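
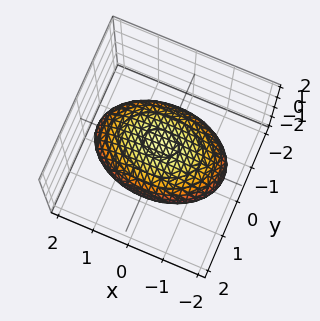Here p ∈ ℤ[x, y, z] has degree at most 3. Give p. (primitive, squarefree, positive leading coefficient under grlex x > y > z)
First, the degree is 2 — a closed, bounded, convex surface; a quadric.
Then, symmetries: the z ↦ −z reflection is a symmetry, so z appears only in even powers; it's symmetric under y → −y, forcing even powers of y; mirror symmetry x ↦ −x ⇒ only even powers of x.
Then, against the integer gridlines: among the integer gridlines, it crosses the z-axis at z ∈ {-1, 1}.
Finally, these observations pin down the coefficients.

x^2 + 2*y^2 + 3*z^2 - 3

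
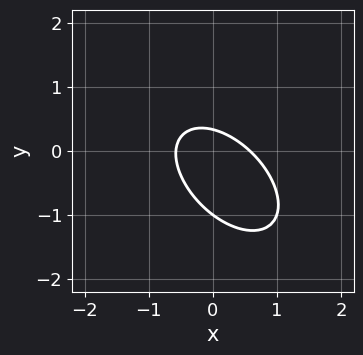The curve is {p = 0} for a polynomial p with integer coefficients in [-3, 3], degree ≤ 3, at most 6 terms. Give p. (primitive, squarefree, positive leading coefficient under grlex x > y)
(a) deg p = 2. A generic line meets the curve in up to 2 points.
(b) Reading off the gridlines: it crosses the y-axis at the gridline y = -1.
(c) Assembling these constraints gives the stated polynomial.

3*x^2 + 3*x*y + 3*y^2 + 2*y - 1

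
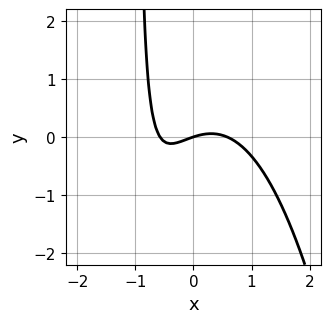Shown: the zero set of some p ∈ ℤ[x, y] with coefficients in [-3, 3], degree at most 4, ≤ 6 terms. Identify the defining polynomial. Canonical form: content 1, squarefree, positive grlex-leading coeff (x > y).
(a) deg p = 3.
(b) From the axis intercepts and sections: it meets the x-axis at x = 0 (among the integer gridlines); one y-axis crossing is at y = 0.
(c) The integer polynomial consistent with all of this is the stated p.

3*x^3 + 3*x*y - x + 3*y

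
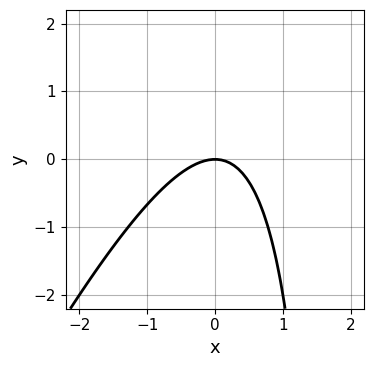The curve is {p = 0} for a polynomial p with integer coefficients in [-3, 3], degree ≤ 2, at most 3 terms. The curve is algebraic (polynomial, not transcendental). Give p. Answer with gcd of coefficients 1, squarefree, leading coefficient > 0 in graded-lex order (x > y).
First, the degree is 2 — no degree-1 curve has this shape.
Next, from the visible intercepts: it meets the y-axis at y = 0 (among the integer gridlines); it crosses the x-axis at the gridline x = 0.
Finally, putting this together gives p.

2*x^2 - x*y + 2*y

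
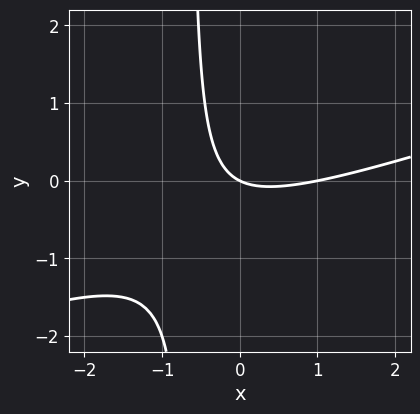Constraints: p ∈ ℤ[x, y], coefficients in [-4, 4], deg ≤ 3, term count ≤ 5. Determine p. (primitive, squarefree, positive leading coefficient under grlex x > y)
First, the degree is 2 — the shape is more complex than any degree-1 curve.
Then, from the axis intercepts and sections: one y-axis crossing is at y = 0; among the integer gridlines, it crosses the x-axis at x ∈ {0, 1}.
Finally, matching integer coefficients to the picture gives p.

x^2 - 3*x*y - x - 2*y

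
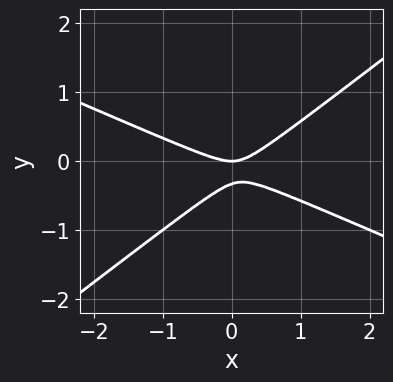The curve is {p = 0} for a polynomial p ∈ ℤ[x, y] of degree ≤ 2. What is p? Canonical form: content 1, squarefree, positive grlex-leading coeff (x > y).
x^2 + x*y - 3*y^2 - y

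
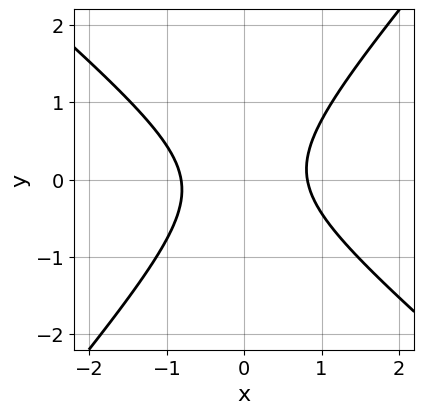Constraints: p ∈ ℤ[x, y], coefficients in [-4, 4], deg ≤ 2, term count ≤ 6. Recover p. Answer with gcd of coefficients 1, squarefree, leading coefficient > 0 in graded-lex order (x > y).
First, degree: no degree-1 curve has this shape, so deg p = 2.
Next, observable constraints: it misses every integer gridline on the y-axis.
Finally, assembling these constraints gives the stated polynomial.

3*x^2 + x*y - 3*y^2 - 2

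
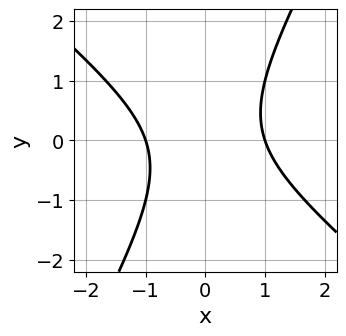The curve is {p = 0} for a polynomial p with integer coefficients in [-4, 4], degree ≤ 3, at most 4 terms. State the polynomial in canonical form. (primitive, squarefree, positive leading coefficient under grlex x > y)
3*x^2 + 2*x*y - 2*y^2 - 3

(a) The degree is 2 — a generic line meets the curve in up to 2 points.
(b) From the axis intercepts and sections: it misses every integer gridline on the y-axis; the x-axis gridline crossings are at x ∈ {-1, 1}.
(c) Matching integer coefficients to the picture gives p.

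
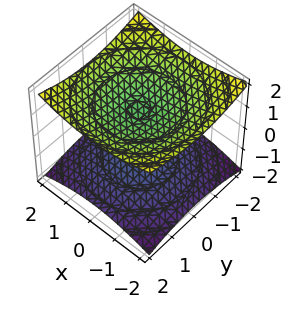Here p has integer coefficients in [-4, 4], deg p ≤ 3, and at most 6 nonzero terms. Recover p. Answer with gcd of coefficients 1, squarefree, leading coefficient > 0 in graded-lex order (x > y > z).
First, I count 2 distinct pieces.
Next, deg p = 2.
Next, symmetries: it's symmetric under z → −z, forcing even powers of z; the z-axis is an axis of rotation, so x and y enter only as x² + y².
Then, checking where it meets the axes: the surface avoids every integer x-axis point in the box; the surface avoids every integer y-axis point in the box; among the integer gridlines, it crosses the z-axis at z ∈ {-1, 1}.
Finally, these observations pin down the coefficients.

x^2 + y^2 - 3*z^2 + 3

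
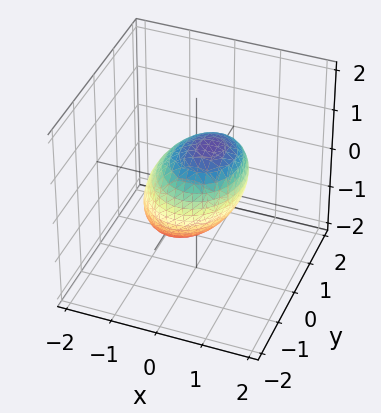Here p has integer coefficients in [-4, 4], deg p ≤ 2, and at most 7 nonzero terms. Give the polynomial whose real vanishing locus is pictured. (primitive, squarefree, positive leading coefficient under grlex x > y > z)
3*x^2 - 2*x*z + 2*y^2 + y*z + 2*z^2 - 3

1. The degree is 2 — the shape is more complex than any degree-1 surface.
2. Observable constraints: the x-axis gridline crossings are at x ∈ {-1, 1}.
3. The integer polynomial consistent with all of this is the stated p.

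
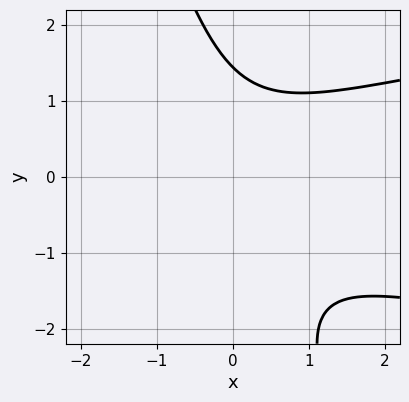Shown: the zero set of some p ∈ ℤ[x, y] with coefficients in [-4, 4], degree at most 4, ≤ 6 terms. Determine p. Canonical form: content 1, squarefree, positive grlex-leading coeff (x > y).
(a) Degree: a generic line meets the curve in up to 3 points, so deg p = 3.
(b) Against the integer gridlines: the curve avoids every integer x-axis point in the box.
(c) Together with the visible shape, these determine p as stated.

3*x*y^2 + y^3 - 2*x^2 - 3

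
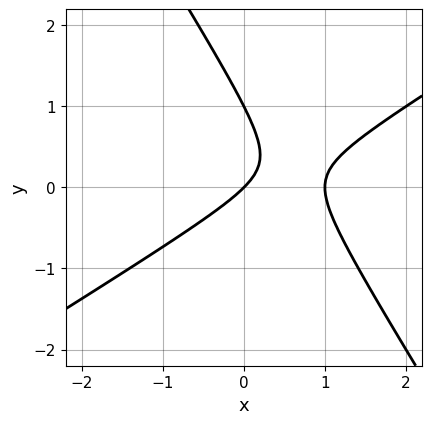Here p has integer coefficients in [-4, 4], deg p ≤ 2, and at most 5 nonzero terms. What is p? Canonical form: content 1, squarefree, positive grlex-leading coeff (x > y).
1. Degree: the shape is more complex than any degree-1 curve, so deg p = 2.
2. Checking where it meets the axes: among the integer gridlines, it crosses the y-axis at y ∈ {0, 1}; among the integer gridlines, it crosses the x-axis at x ∈ {0, 1}.
3. Fitting integer coefficients to these (and the overall shape) gives p.

x^2 - x*y - y^2 - x + y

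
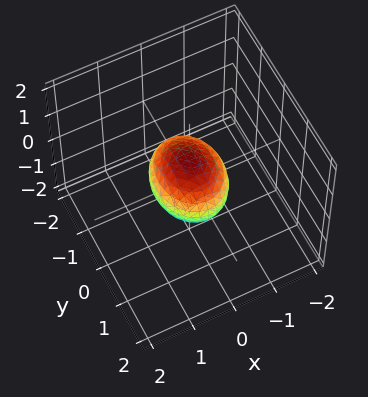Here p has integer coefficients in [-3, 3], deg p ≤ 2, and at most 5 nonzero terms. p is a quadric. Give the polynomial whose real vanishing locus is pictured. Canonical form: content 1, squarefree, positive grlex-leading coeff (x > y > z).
(a) Degree: bounded and convex; a quadric, so deg p = 2.
(b) Symmetries: it's symmetric under z → −z, forcing even powers of z; it's symmetric under x → −x, forcing even powers of x; the y ↦ −y reflection is a symmetry, so y appears only in even powers.
(c) Against the integer gridlines: the y-axis gridline crossings are at y ∈ {-1, 1}.
(d) Solving for integer coefficients yields p as stated.

3*x^2 + 2*y^2 + 3*z^2 - 2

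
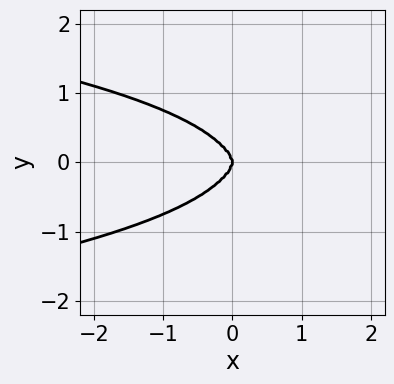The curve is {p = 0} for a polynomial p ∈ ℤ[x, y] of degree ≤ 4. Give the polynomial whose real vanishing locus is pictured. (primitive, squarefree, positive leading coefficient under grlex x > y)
3*x^2*y^2 + y^4 + 2*x^3

First, the degree is 4 — no degree-3 curve has this shape.
Next, symmetries: the y ↦ −y reflection is a symmetry, so y appears only in even powers.
Then, observable constraints: one x-axis crossing is at x = 0; it meets the y-axis at y = 0 (among the integer gridlines).
Finally, fitting integer coefficients to these (and the overall shape) gives p.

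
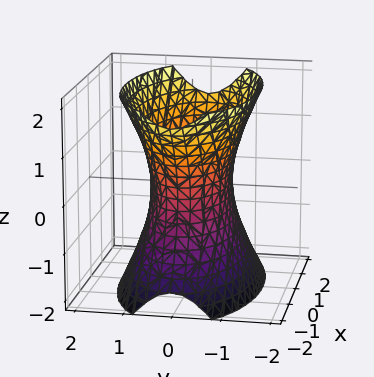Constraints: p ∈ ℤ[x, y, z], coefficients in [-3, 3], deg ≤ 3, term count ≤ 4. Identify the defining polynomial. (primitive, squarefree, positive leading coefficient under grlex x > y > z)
x^2 + 3*y^2 - z^2 - 2

(a) Degree: one connected sheet with a waist; a quadric, so deg p = 2.
(b) Symmetries: the y ↦ −y reflection is a symmetry, so y appears only in even powers; the x ↦ −x reflection is a symmetry, so x appears only in even powers; the z ↦ −z reflection is a symmetry, so z appears only in even powers.
(c) From the visible intercepts: it misses every integer gridline on the z-axis.
(d) Fitting integer coefficients to these (and the overall shape) gives p.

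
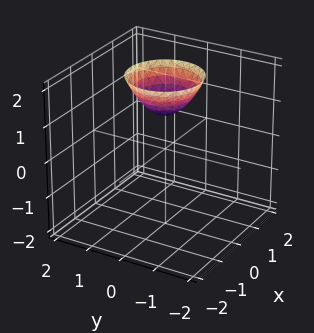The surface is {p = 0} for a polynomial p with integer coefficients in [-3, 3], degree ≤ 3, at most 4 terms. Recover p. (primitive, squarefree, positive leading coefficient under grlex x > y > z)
(a) The degree is 2 — a generic line meets the surface in up to 2 points.
(b) By symmetry, the z-axis is an axis of rotation, so x and y enter only as x² + y².
(c) Against the integer gridlines: it misses every integer gridline on the x-axis; one z-axis crossing is at z = 1; it misses every integer gridline on the y-axis.
(d) Putting this together gives p.

x^2 + y^2 - z + 1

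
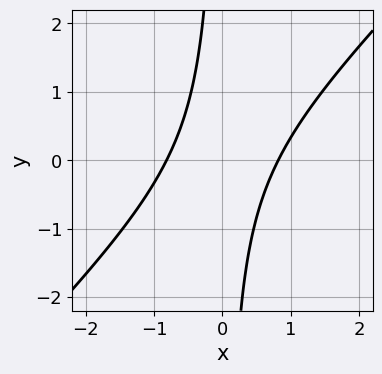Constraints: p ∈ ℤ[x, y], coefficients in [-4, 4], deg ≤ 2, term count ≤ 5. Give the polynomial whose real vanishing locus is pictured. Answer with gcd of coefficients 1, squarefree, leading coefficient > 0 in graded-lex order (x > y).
(a) The degree is 2 — the shape is more complex than any degree-1 curve.
(b) Reading off the gridlines: it misses every integer gridline on the y-axis.
(c) Together with the visible shape, these determine p as stated.

3*x^2 - 3*x*y - 2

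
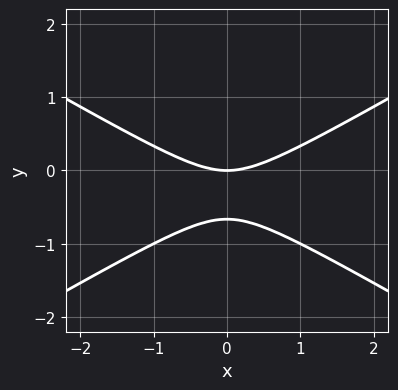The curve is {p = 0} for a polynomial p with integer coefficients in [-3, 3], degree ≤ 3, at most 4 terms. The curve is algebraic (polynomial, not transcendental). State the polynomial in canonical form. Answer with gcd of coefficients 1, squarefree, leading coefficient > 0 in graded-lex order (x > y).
First, deg p = 2. The shape is more complex than any degree-1 curve.
Next, symmetries: mirror symmetry x ↦ −x ⇒ only even powers of x.
Then, observable constraints: one x-axis crossing is at x = 0; it crosses the y-axis at the gridline y = 0.
Finally, together with the visible shape, these determine p as stated.

x^2 - 3*y^2 - 2*y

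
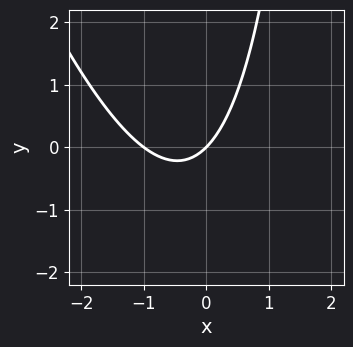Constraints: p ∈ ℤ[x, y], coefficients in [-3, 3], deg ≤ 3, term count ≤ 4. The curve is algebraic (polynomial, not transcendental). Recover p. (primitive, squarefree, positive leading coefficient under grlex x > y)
3*x^2 + x*y + 3*x - 3*y

Degree: no degree-1 curve has this shape, so deg p = 2.
From the visible intercepts: the x-axis gridline crossings are at x ∈ {-1, 0}; one y-axis crossing is at y = 0.
Fitting integer coefficients to these (and the overall shape) gives p.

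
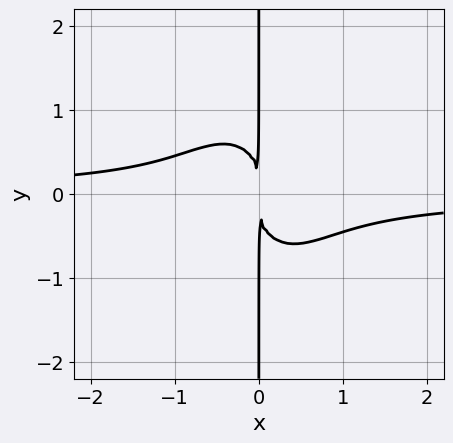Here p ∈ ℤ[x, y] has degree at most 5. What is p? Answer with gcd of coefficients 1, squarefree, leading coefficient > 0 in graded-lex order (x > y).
2*x^3*y + x*y^3 + x^2

Degree: no degree-3 curve has this shape, so deg p = 4.
From the axis intercepts and sections: every point of the y-axis in the box is on the curve.
Solving for integer coefficients yields p as stated.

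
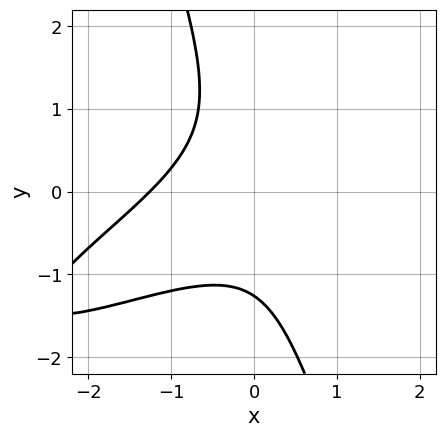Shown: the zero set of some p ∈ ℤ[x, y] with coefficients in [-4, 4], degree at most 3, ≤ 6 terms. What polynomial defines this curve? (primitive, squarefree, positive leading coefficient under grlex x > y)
x^3 - 3*x^2*y + 2*x*y^2 + y^3 + 2

1. Degree: no degree-2 curve has this shape, so deg p = 3.
2. Putting this together gives p.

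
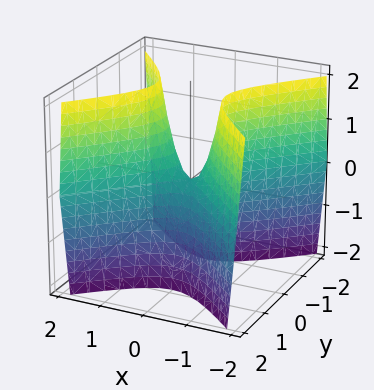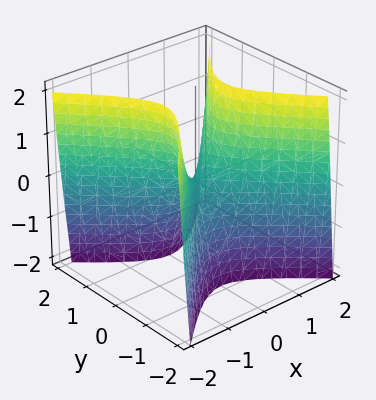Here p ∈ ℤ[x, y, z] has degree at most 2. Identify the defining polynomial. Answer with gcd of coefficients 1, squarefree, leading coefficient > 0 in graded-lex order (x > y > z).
Degree: a hyperbolic paraboloid; a quadric, so deg p = 2.
Symmetries: mirror symmetry x ↦ −x ⇒ only even powers of x; it's symmetric under y → −y, forcing even powers of y.
From the visible intercepts: it crosses the z-axis at the gridline z = 0; it crosses the y-axis at the gridline y = 0; it crosses the x-axis at the gridline x = 0.
Assembling these constraints gives the stated polynomial.

3*x^2 - 3*y^2 - z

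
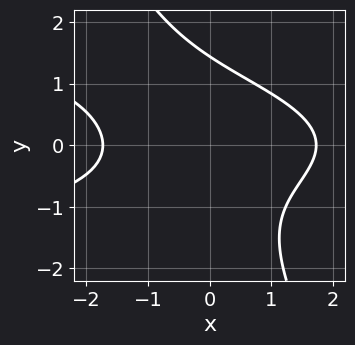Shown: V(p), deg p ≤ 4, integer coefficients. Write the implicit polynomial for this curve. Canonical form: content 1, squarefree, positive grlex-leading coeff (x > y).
First, the degree is 3 — the shape is more complex than any degree-2 curve.
Finally, matching integer coefficients to the picture gives p.

2*x*y^2 + y^3 + x^2 - 3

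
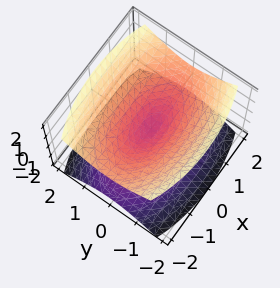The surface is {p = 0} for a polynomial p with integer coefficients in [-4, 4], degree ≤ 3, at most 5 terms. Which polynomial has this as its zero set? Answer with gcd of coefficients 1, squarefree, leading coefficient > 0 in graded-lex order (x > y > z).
x^2 + 3*y^2 - 3*z^2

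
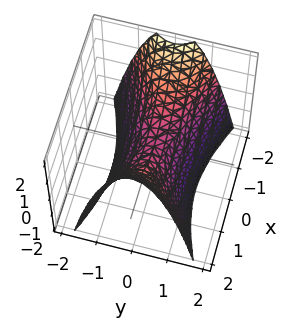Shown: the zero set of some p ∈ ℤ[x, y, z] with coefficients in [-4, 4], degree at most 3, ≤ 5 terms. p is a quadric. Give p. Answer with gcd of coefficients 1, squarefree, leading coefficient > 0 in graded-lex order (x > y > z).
x^2 - 3*y^2 - 2*z

1. deg p = 2. A saddle surface; a quadric.
2. Symmetries: it's symmetric under x → −x, forcing even powers of x; the y ↦ −y reflection is a symmetry, so y appears only in even powers.
3. Checking where it meets the axes: one x-axis crossing is at x = 0; it meets the z-axis at z = 0 (among the integer gridlines).
4. The integer polynomial consistent with all of this is the stated p.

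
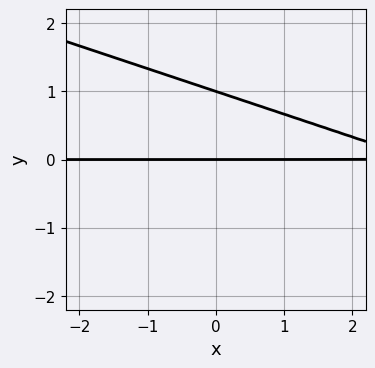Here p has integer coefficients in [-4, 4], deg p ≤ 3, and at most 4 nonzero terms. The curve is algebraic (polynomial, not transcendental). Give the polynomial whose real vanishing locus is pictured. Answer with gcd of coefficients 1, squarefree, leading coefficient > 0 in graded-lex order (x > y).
x*y + 3*y^2 - 3*y

(a) deg p = 2.
(b) Reading off the gridlines: the y-axis gridline crossings are at y ∈ {0, 1}; every point of the x-axis in the box is on the curve.
(c) The integer polynomial consistent with all of this is the stated p.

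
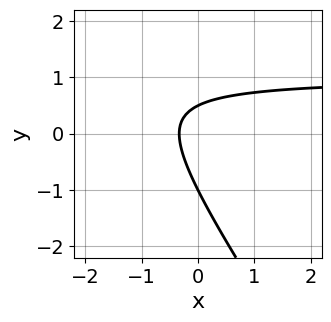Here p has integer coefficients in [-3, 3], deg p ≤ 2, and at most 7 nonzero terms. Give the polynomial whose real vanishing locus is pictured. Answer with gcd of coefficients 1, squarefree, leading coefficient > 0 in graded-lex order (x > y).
First, the degree is 2 — no degree-1 curve has this shape.
Then, reading off the gridlines: one y-axis crossing is at y = -1.
Finally, these observations pin down the coefficients.

3*x*y + 2*y^2 - 3*x + y - 1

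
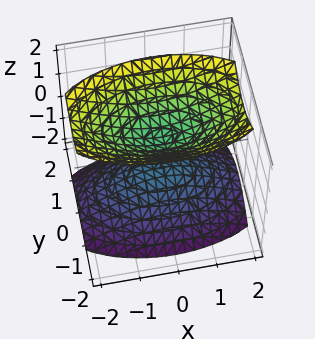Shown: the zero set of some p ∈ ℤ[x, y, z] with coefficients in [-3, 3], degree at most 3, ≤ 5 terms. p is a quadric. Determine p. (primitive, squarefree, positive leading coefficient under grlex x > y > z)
1. I count 2 distinct pieces. Treating them together as one polynomial.
2. Degree: two separate bowl-shaped sheets opening away from each other; a quadric, so deg p = 2.
3. Symmetries: it's symmetric under z → −z, forcing even powers of z; it's symmetric under x → −x, forcing even powers of x; it's symmetric under y → −y, forcing even powers of y.
4. From the axis intercepts and sections: it misses every integer gridline on the x-axis; no y-intercept at any integer in the box.
5. Assembling these constraints gives the stated polynomial.

x^2 + 3*y^2 - 2*z^2 + 1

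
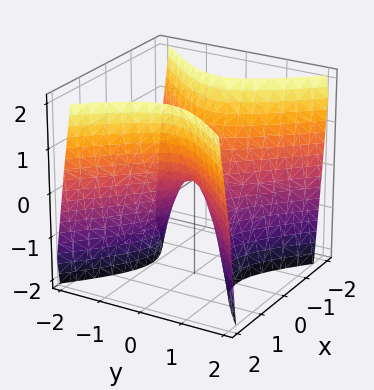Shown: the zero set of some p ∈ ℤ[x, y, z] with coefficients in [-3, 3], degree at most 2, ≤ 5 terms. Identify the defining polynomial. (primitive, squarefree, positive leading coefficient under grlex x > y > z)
1. The degree is 2 — a hyperbolic paraboloid; a quadric.
2. Symmetries: mirror symmetry y ↦ −y ⇒ only even powers of y; the x ↦ −x reflection is a symmetry, so x appears only in even powers.
3. Reading off the gridlines: it meets the y-axis at y = 0 (among the integer gridlines); it crosses the x-axis at the gridline x = 0; it crosses the z-axis at the gridline z = 0.
4. Assembling these constraints gives the stated polynomial.

2*x^2 - 2*y^2 - z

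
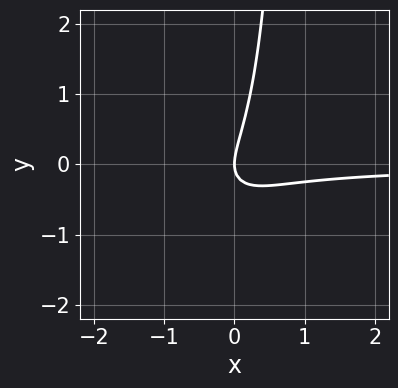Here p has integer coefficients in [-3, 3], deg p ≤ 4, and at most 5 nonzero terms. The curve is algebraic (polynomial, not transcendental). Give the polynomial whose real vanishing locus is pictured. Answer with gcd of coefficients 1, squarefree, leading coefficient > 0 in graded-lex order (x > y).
2*x^2*y + x*y^2 + 2*x*y - y^2 + x

Degree: a generic line meets the curve in up to 3 points, so deg p = 3.
From the axis intercepts and sections: one x-axis crossing is at x = 0; one y-axis crossing is at y = 0.
Assembling these constraints gives the stated polynomial.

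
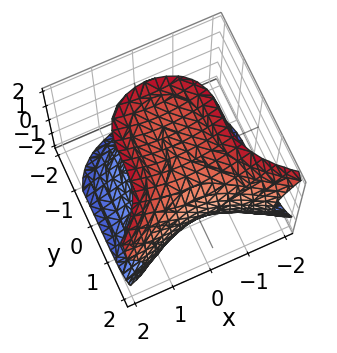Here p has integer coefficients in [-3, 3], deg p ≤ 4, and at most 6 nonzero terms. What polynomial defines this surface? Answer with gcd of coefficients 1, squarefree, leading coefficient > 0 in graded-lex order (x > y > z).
y^3 - 2*x^2 + 2*z^2 - z - 3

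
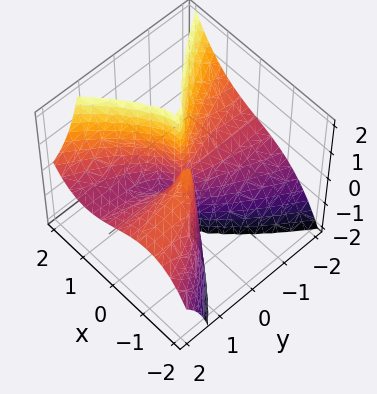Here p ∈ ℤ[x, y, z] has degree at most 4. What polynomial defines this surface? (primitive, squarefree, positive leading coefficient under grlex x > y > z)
2*x^3 - 3*y^2*z - 3*x*y

The degree is 3 — no degree-2 surface has this shape.
Against the integer gridlines: it crosses the x-axis at the gridline x = 0; every point of the y-axis in the box is on the surface; every point of the z-axis in the box is on the surface.
Assembling these constraints gives the stated polynomial.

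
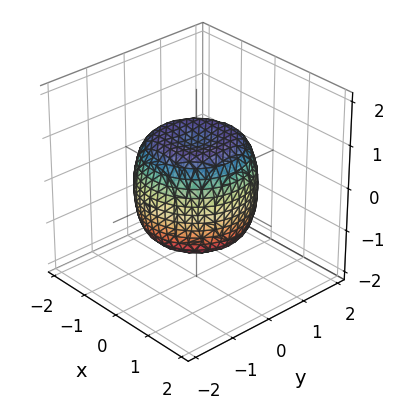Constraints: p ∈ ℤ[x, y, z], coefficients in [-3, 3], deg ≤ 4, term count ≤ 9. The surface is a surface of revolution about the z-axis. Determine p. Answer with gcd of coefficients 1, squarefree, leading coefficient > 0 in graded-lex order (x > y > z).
x^4 + 2*x^2*y^2 + y^4 - x^2 - y^2 + z^2 - 1

First, the degree is 4 — the shape is more complex than any degree-3 surface.
Then, symmetries: rotational symmetry about the z-axis ⇒ p depends on x, y only through x² + y².
Then, from the visible intercepts: a circular section at z = 0 has radius between 1 and 2; the z-axis gridline crossings are at z ∈ {-1, 1}.
Finally, solving for integer coefficients yields p as stated.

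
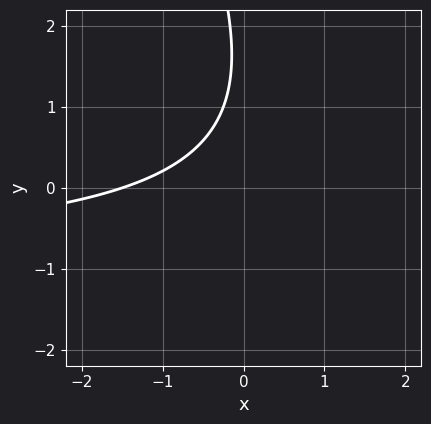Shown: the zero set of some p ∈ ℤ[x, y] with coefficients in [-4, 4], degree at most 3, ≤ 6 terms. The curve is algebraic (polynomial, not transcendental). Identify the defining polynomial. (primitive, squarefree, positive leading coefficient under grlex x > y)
(a) Degree: no degree-1 curve has this shape, so deg p = 2.
(b) Checking where it meets the axes: no y-intercept at any integer in the box.
(c) Fitting integer coefficients to these (and the overall shape) gives p.

2*x*y + y^2 + 2*x - 3*y + 3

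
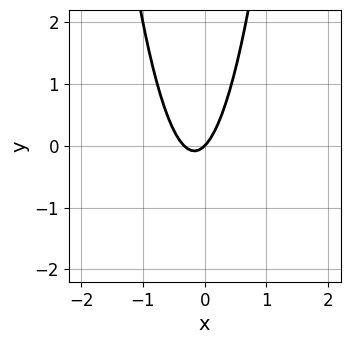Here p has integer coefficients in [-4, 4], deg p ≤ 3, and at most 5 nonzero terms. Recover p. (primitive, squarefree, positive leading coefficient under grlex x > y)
3*x^2 + x - y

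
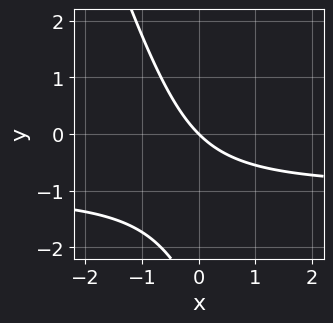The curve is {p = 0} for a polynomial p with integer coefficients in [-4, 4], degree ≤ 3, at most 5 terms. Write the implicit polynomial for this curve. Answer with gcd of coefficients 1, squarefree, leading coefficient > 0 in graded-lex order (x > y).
3*x*y + y^2 + 3*x + 3*y

deg p = 2. No degree-1 curve has this shape.
Reading off the gridlines: it meets the x-axis at x = 0 (among the integer gridlines); it crosses the y-axis at the gridline y = 0.
Matching integer coefficients to the picture gives p.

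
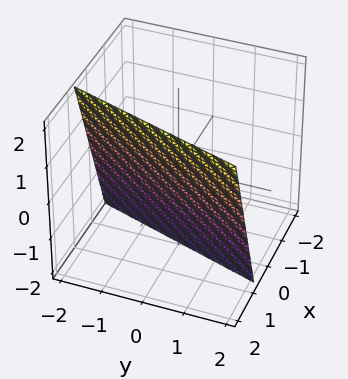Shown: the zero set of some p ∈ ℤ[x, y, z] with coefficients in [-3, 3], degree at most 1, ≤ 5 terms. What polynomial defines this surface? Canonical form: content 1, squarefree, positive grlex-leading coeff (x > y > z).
3*x - y - z - 2

First, deg p = 1. Every cross-section is a straight line — this is a plane.
Next, against the integer gridlines: it crosses the y-axis at the gridline y = -2; it meets the z-axis at z = -2 (among the integer gridlines).
Finally, the integer polynomial consistent with all of this is the stated p.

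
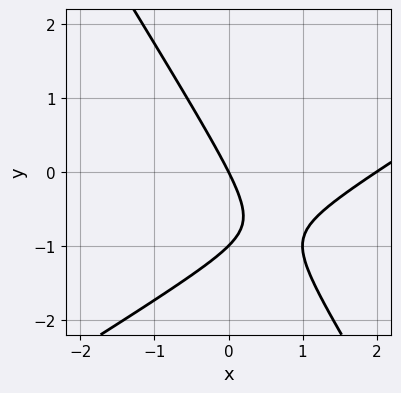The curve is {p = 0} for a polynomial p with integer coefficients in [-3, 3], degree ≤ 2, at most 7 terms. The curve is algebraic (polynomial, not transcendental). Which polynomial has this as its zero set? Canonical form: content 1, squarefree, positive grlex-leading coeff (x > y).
x^2 - x*y - y^2 - 2*x - y

First, the degree is 2 — a generic line meets the curve in up to 2 points.
Then, observable constraints: among the integer gridlines, it crosses the y-axis at y ∈ {-1, 0}; among the integer gridlines, it crosses the x-axis at x ∈ {0, 2}.
Finally, fitting integer coefficients to these (and the overall shape) gives p.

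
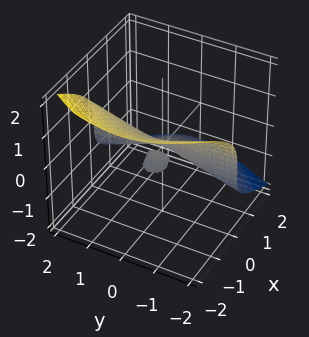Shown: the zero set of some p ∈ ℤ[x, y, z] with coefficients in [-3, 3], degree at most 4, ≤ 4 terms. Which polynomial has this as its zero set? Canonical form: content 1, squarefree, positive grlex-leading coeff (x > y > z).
x^3 + 2*x*y^2 + 3*z^3 + 2*x*z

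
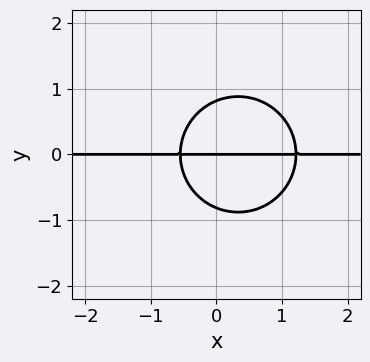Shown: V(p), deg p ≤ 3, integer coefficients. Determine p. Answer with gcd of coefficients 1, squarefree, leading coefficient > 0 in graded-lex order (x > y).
3*x^2*y + 3*y^3 - 2*x*y - 2*y

First, deg p = 3. The shape is more complex than any degree-2 curve.
Next, against the integer gridlines: the visible x-axis segment lies entirely on the curve; one y-axis crossing is at y = 0.
Finally, matching integer coefficients to the picture gives p.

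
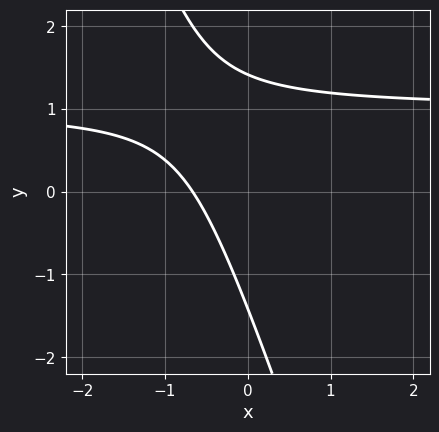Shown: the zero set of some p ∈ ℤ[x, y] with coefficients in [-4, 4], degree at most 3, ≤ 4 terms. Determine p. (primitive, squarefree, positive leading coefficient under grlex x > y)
(a) Degree: no degree-1 curve has this shape, so deg p = 2.
(b) Putting this together gives p.

3*x*y + y^2 - 3*x - 2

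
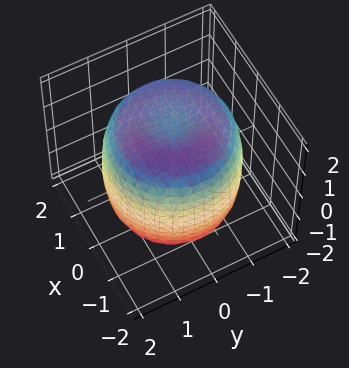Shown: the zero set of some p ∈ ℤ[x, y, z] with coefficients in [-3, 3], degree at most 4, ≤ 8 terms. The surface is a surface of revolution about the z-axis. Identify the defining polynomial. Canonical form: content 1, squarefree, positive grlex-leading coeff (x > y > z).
x^4 + 2*x^2*y^2 + y^4 - 2*x^2 - 2*y^2 + z^2 - 2

First, the degree is 4 — no degree-3 surface has this shape.
Next, symmetries: rotational symmetry about the z-axis ⇒ p depends on x, y only through x² + y².
Next, from the visible intercepts: a circular section at z = 0 has radius between 1 and 2.
Finally, matching integer coefficients to the picture gives p.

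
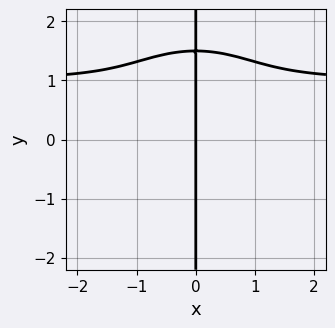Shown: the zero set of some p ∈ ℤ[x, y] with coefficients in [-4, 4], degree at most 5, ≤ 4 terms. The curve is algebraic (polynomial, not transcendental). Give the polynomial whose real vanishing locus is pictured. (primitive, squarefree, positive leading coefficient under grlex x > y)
2*x^3*y + 2*x*y^3 - 2*x^3 - 3*x*y^2

1. deg p = 4. The shape is more complex than any degree-3 curve.
2. Reading off the gridlines: every point of the y-axis in the box is on the curve; it meets the x-axis at x = 0 (among the integer gridlines).
3. Matching integer coefficients to the picture gives p.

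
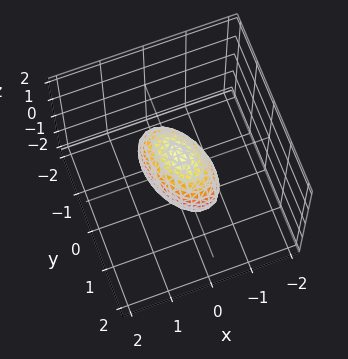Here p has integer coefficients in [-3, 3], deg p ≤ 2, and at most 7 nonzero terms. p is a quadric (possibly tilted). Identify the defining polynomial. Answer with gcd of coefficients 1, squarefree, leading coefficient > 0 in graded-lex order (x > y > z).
2*x^2 + x*y + y^2 + z^2 - 1

1. The degree is 2 — a generic line meets the surface in up to 2 points.
2. Against the integer gridlines: among the integer gridlines, it crosses the y-axis at y ∈ {-1, 1}; among the integer gridlines, it crosses the z-axis at z ∈ {-1, 1}.
3. Putting this together gives p.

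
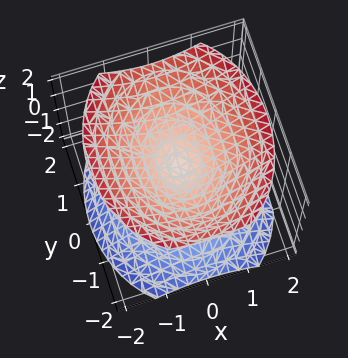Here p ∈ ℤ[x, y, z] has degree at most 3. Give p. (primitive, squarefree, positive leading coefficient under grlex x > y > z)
There are 2 components. They look like related sheets of one shape, so recover p as a whole.
deg p = 2. Two nappes meeting at a single point; a quadric.
Symmetries: mirror symmetry x ↦ −x ⇒ only even powers of x; mirror symmetry y ↦ −y ⇒ only even powers of y; it's symmetric under z → −z, forcing even powers of z.
From the visible intercepts: one x-axis crossing is at x = 0; one y-axis crossing is at y = 0.
Putting this together gives p.

3*x^2 + 2*y^2 - 3*z^2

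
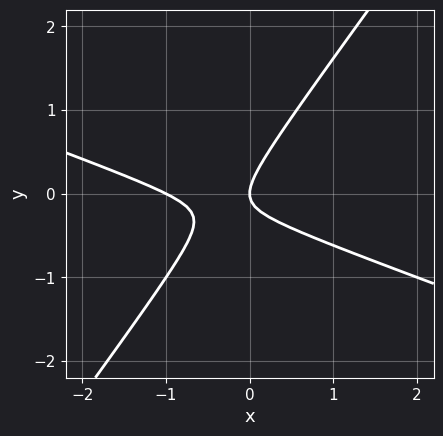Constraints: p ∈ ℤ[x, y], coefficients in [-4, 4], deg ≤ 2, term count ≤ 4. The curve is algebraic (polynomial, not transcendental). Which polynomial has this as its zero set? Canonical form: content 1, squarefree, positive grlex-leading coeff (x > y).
Degree: a generic line meets the curve in up to 2 points, so deg p = 2.
Against the integer gridlines: it crosses the y-axis at the gridline y = 0; among the integer gridlines, it crosses the x-axis at x ∈ {-1, 0}.
Matching integer coefficients to the picture gives p.

x^2 + 2*x*y - 2*y^2 + x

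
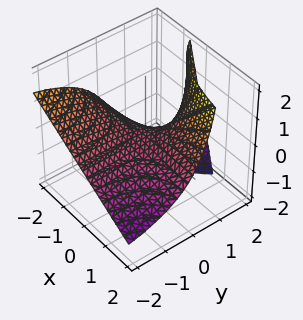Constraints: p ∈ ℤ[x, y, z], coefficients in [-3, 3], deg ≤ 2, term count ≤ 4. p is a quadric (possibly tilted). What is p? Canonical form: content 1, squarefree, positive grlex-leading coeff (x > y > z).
The degree is 2 — the shape is more complex than any degree-1 surface.
From the visible intercepts: the visible y-axis segment lies entirely on the surface; it crosses the z-axis at the gridline z = 0; every point of the x-axis in the box is on the surface.
Putting this together gives p.

2*x*y + 2*y*z - 3*z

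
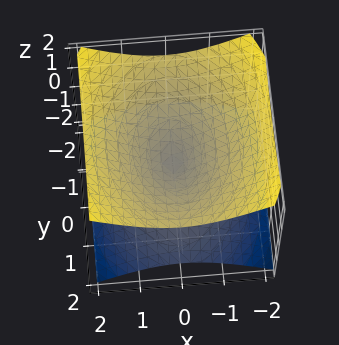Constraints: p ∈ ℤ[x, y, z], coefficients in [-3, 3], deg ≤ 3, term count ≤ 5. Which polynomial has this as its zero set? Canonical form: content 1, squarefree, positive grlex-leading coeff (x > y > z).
2*x^2 + y^2 - 3*z^2

The degree is 2 — two nappes meeting at a single point; a quadric.
Symmetries: mirror symmetry y ↦ −y ⇒ only even powers of y; mirror symmetry z ↦ −z ⇒ only even powers of z; the x ↦ −x reflection is a symmetry, so x appears only in even powers.
Reading off the gridlines: it crosses the x-axis at the gridline x = 0; it crosses the y-axis at the gridline y = 0; one z-axis crossing is at z = 0.
These observations pin down the coefficients.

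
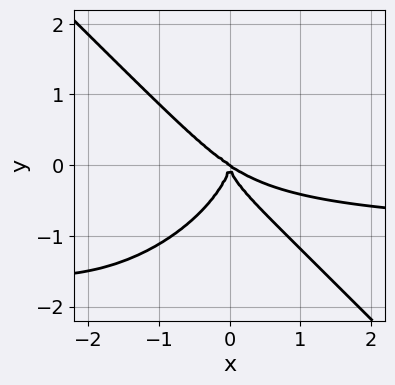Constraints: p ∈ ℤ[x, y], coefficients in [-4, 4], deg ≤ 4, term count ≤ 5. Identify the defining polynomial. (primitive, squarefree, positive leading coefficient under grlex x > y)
deg p = 4.
From the visible intercepts: one y-axis crossing is at y = 0; it crosses the x-axis at the gridline x = 0.
Solving for integer coefficients yields p as stated.

2*x^3*y + 2*y^4 + 2*x^3 + 3*x^2*y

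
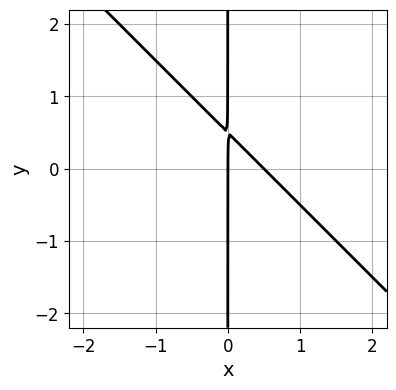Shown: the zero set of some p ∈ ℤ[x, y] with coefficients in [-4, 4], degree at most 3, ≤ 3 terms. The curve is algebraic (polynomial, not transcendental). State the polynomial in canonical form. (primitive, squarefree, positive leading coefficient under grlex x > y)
First, deg p = 2.
Then, against the integer gridlines: one x-axis crossing is at x = 0; the visible y-axis segment lies entirely on the curve.
Finally, fitting integer coefficients to these (and the overall shape) gives p.

2*x^2 + 2*x*y - x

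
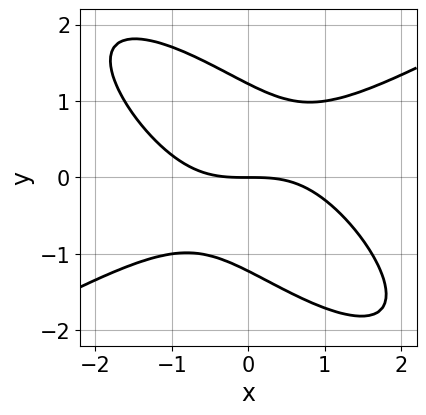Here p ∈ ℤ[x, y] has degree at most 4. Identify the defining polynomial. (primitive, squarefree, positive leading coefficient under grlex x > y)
(a) deg p = 3. The shape is more complex than any degree-2 curve.
(b) From the axis intercepts and sections: it crosses the y-axis at the gridline y = 0; one x-axis crossing is at x = 0.
(c) Assembling these constraints gives the stated polynomial.

x^3 - 2*x*y^2 - 2*y^3 + 3*y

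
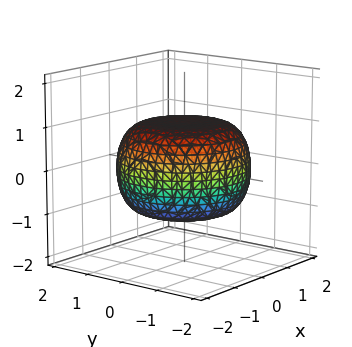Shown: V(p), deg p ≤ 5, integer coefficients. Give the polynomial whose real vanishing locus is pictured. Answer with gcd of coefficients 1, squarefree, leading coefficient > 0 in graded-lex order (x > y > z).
The degree is 4 — no degree-3 surface has this shape.
Symmetries: rotational symmetry about the z-axis ⇒ p depends on x, y only through x² + y².
Reading off the gridlines: among the integer gridlines, it crosses the z-axis at z ∈ {-1, 1}; a circular section at z = 0 has radius between 1 and 2.
Together with the visible shape, these determine p as stated.

x^4 + 2*x^2*y^2 + y^4 - x^2 - y^2 + 3*z^2 - 3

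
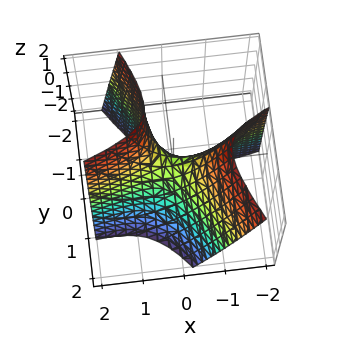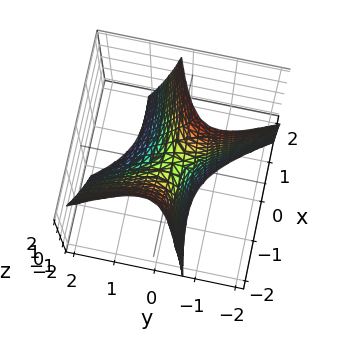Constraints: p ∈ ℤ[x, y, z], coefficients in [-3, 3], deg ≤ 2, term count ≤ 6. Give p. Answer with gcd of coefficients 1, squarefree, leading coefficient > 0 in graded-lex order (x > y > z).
1. Degree: no degree-1 surface has this shape, so deg p = 2.
2. From the axis intercepts and sections: one x-axis crossing is at x = 0; it crosses the y-axis at the gridline y = 0.
3. Putting this together gives p.

x^2 - 3*x*y - 2*y^2 - y*z - z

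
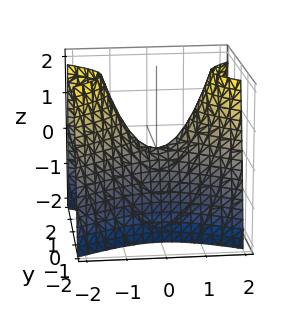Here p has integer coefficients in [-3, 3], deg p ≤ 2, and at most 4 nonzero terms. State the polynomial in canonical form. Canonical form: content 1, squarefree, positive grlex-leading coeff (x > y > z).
x^2 - 2*y^2 - z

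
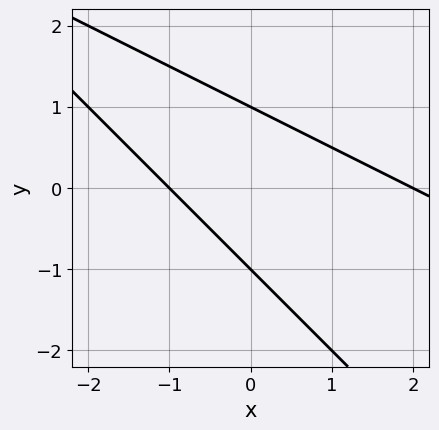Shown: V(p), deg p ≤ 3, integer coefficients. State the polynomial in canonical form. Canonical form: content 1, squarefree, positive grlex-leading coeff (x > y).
1. deg p = 2.
2. Checking where it meets the axes: among the integer gridlines, it crosses the x-axis at x ∈ {-1, 2}; among the integer gridlines, it crosses the y-axis at y ∈ {-1, 1}.
3. These observations pin down the coefficients.

x^2 + 3*x*y + 2*y^2 - x - 2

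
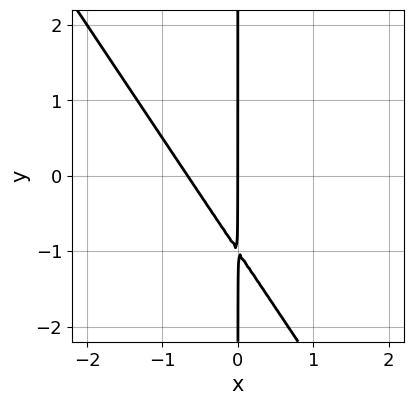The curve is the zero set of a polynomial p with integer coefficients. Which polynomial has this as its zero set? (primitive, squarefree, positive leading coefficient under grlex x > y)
Degree: a generic line meets the curve in up to 2 points, so deg p = 2.
From the axis intercepts and sections: it crosses the x-axis at the gridline x = 0; the visible y-axis segment lies entirely on the curve.
Fitting integer coefficients to these (and the overall shape) gives p.

3*x^2 + 2*x*y + 2*x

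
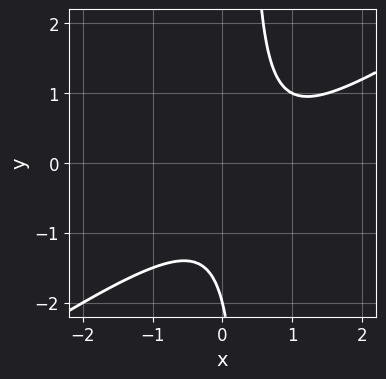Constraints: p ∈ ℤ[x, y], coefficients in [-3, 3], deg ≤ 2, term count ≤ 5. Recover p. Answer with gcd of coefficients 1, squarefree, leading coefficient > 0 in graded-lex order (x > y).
2*x^2 - 3*x*y - 2*x + y + 2

1. The degree is 2 — a generic line meets the curve in up to 2 points.
2. From the visible intercepts: it crosses the y-axis at the gridline y = -2; the curve avoids every integer x-axis point in the box.
3. Assembling these constraints gives the stated polynomial.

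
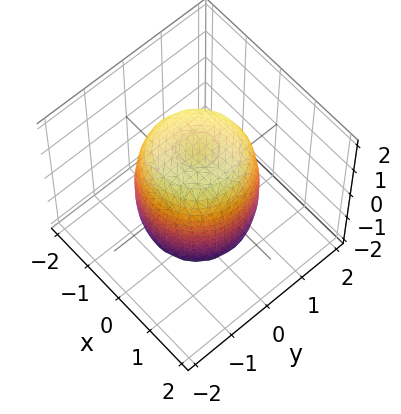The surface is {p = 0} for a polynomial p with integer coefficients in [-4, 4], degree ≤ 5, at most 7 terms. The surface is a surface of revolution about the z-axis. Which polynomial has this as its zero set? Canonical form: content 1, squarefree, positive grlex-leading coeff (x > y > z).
First, deg p = 4. No degree-3 surface has this shape.
Then, by symmetry, every cross-section ⟂ z is a circle, so x, y appear only via x² + y².
Next, checking where it meets the axes: a circular section at z = -1 has radius between 1 and 2.
Finally, assembling these constraints gives the stated polynomial.

2*x^4 + 4*x^2*y^2 + 2*y^4 - 2*x^2 - 2*y^2 + z^2 - 2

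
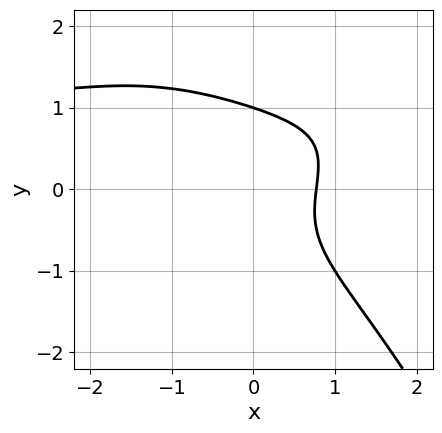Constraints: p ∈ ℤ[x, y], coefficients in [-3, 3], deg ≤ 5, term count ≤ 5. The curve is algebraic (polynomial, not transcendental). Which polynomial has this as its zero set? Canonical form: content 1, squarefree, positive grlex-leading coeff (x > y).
First, deg p = 4. A generic line meets the curve in up to 4 points.
Then, reading off the gridlines: it meets the y-axis at y = 1 (among the integer gridlines).
Finally, putting this together gives p.

x^3*y - x^3 - 2*y^3 - 2*x + 2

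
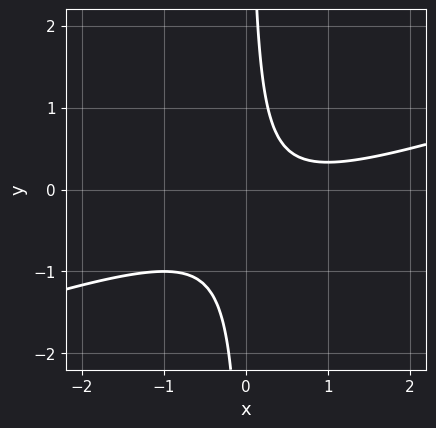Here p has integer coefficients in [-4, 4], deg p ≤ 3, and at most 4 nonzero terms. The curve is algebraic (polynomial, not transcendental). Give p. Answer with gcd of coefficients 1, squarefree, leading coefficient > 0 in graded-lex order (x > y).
deg p = 2.
From the visible intercepts: it misses every integer gridline on the y-axis; it misses every integer gridline on the x-axis.
Solving for integer coefficients yields p as stated.

x^2 - 3*x*y - x + 1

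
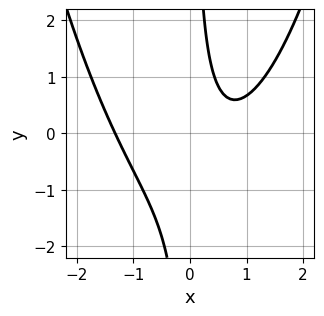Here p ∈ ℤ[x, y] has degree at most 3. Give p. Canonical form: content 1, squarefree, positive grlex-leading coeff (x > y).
2*x^3 - 3*x*y - 2*x + 2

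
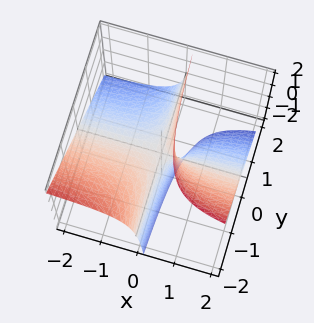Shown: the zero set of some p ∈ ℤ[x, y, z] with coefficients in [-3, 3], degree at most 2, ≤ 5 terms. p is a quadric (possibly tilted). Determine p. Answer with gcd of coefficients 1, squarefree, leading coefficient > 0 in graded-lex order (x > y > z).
3*x*y + 3*x*z - z

(a) Degree: the shape is more complex than any degree-1 surface, so deg p = 2.
(b) Observable constraints: it crosses the z-axis at the gridline z = 0; the visible x-axis segment lies entirely on the surface.
(c) These observations pin down the coefficients. Check: (0, -1, 0) on the y-axis lies on the surface, and p(0, -1, 0) = 0. ✓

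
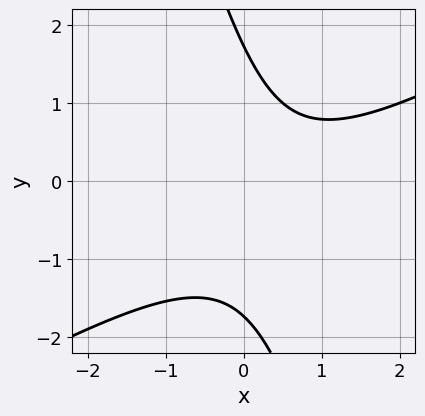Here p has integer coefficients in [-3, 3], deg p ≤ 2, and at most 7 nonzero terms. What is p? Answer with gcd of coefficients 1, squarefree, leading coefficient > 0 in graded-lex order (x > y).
2*x^2 - 3*x*y - y^2 - 2*x + 3

(a) Degree: the shape is more complex than any degree-1 curve, so deg p = 2.
(b) From the visible intercepts: it misses every integer gridline on the x-axis.
(c) Together with the visible shape, these determine p as stated.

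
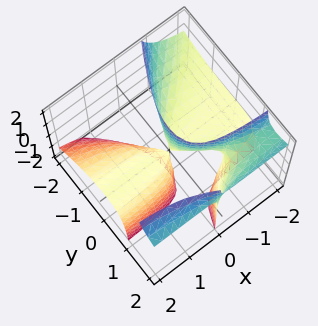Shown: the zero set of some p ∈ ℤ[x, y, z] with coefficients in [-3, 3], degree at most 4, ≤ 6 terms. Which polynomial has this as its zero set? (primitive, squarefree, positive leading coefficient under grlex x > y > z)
I count 2 distinct pieces. Treating them together as one polynomial.
The degree is 3 — a generic line meets the surface in up to 3 points.
Against the integer gridlines: one y-axis crossing is at y = 2; the visible z-axis segment lies entirely on the surface; the visible x-axis segment lies entirely on the surface.
Fitting integer coefficients to these (and the overall shape) gives p.

x*y^2 - 3*x*y*z - y^3 + 3*x*z + 2*y^2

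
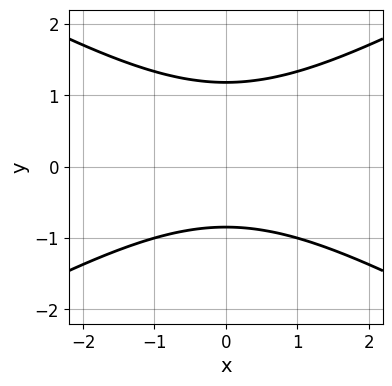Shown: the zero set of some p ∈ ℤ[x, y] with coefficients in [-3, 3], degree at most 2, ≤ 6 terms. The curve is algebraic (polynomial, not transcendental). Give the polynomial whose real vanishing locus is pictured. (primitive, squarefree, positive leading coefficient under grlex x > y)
First, the degree is 2 — no degree-1 curve has this shape.
Then, symmetries: it's symmetric under x → −x, forcing even powers of x.
Then, against the integer gridlines: no x-intercept at any integer in the box.
Finally, matching integer coefficients to the picture gives p.

x^2 - 3*y^2 + y + 3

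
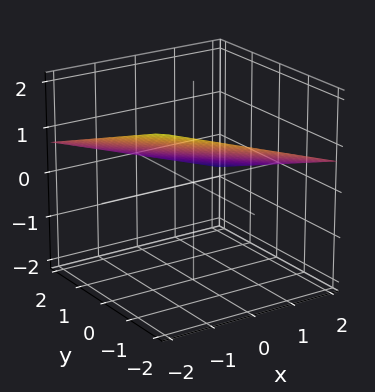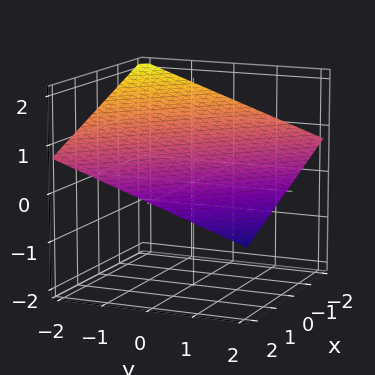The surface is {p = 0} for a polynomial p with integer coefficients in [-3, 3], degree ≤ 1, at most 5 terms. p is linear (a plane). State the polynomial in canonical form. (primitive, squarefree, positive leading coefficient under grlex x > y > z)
1. Degree: every cross-section is a straight line — this is a plane, so deg p = 1.
2. From the visible intercepts: one x-axis crossing is at x = 2; one y-axis crossing is at y = 2.
3. Solving for integer coefficients yields p as stated.

x + y + 3*z - 2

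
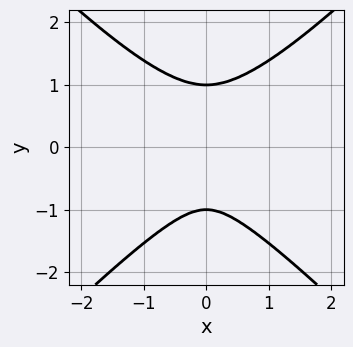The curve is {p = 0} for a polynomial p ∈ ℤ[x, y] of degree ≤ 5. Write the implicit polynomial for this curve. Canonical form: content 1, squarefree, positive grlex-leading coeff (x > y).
First, degree: no degree-3 curve has this shape, so deg p = 4.
Then, symmetries: the x ↦ −x reflection is a symmetry, so x appears only in even powers.
Then, reading off the gridlines: among the integer gridlines, it crosses the y-axis at y ∈ {-1, 1}.
Finally, matching integer coefficients to the picture gives p.

3*x^2*y^2 - 3*y^4 - x^2*y + x^2 + 3*y^2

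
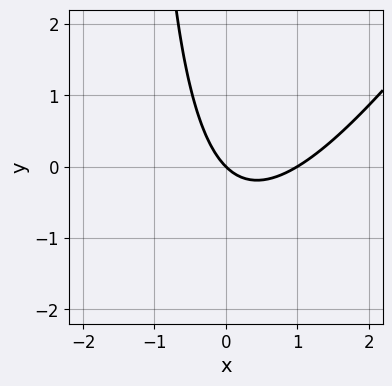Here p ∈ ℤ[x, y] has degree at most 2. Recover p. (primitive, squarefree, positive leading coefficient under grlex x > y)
1. The degree is 2 — a generic line meets the curve in up to 2 points.
2. From the axis intercepts and sections: one y-axis crossing is at y = 0; the x-axis gridline crossings are at x ∈ {0, 1}.
3. Solving for integer coefficients yields p as stated.

3*x^2 - 2*x*y - 3*x - 3*y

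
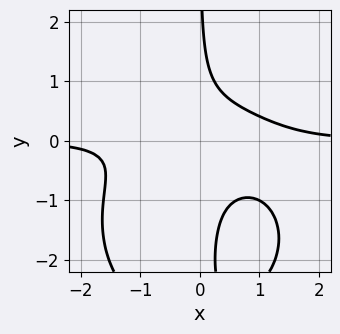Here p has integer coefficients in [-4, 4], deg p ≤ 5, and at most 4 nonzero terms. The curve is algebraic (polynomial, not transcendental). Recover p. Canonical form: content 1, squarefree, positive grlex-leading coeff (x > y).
x^3*y + x*y^3 + 3*x*y^2 - 1

The degree is 4 — a generic line meets the curve in up to 4 points.
From the axis intercepts and sections: the curve avoids every integer y-axis point in the box; the curve avoids every integer x-axis point in the box.
Matching integer coefficients to the picture gives p.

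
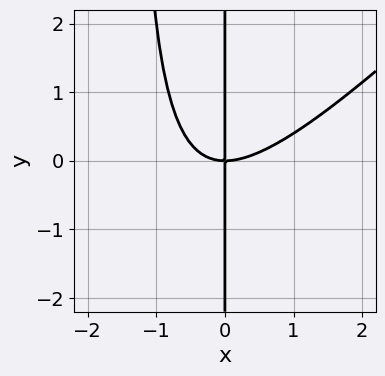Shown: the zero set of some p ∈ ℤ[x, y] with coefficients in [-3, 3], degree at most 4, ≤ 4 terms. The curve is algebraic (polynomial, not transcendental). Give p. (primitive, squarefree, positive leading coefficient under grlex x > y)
2*x^3 - 2*x^2*y - 3*x*y

First, deg p = 3.
Next, against the integer gridlines: it meets the x-axis at x = 0 (among the integer gridlines); every point of the y-axis in the box is on the curve.
Finally, fitting integer coefficients to these (and the overall shape) gives p.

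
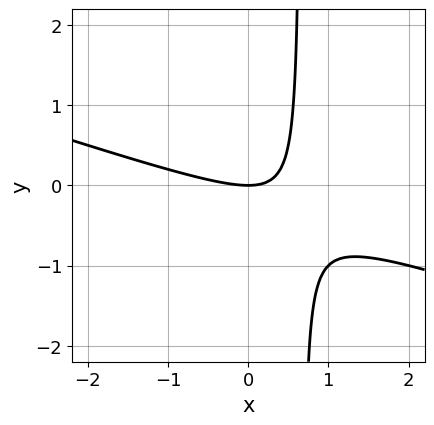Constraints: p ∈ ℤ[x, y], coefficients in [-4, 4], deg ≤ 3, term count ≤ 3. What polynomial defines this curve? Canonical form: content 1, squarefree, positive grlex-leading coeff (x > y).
x^2 + 3*x*y - 2*y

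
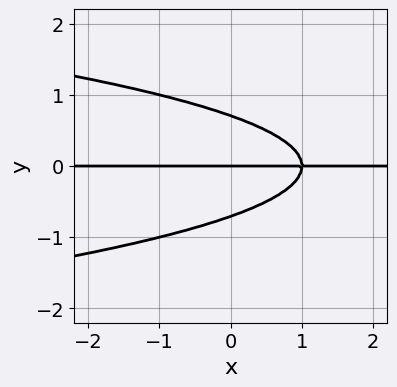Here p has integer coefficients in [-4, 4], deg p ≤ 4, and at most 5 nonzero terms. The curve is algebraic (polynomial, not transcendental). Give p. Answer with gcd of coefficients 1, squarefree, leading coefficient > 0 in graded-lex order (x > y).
2*y^3 + x*y - y

deg p = 3.
From the axis intercepts and sections: the visible x-axis segment lies entirely on the curve; it crosses the y-axis at the gridline y = 0.
Assembling these constraints gives the stated polynomial.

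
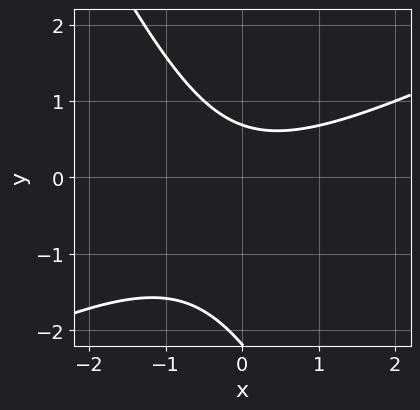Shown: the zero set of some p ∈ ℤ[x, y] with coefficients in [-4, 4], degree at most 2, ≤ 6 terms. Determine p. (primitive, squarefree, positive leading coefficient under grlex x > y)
(a) The degree is 2 — a generic line meets the curve in up to 2 points.
(b) Against the integer gridlines: the curve avoids every integer x-axis point in the box.
(c) The integer polynomial consistent with all of this is the stated p.

2*x^2 - 3*x*y - 2*y^2 - 3*y + 3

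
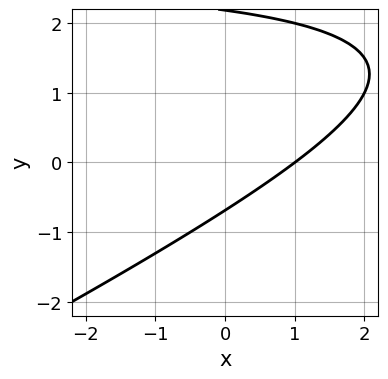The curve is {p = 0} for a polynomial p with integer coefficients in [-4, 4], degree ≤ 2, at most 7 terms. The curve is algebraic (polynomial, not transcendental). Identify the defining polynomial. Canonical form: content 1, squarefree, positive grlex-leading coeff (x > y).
x*y - 2*y^2 - 3*x + 3*y + 3

First, the degree is 2 — a generic line meets the curve in up to 2 points.
Then, from the axis intercepts and sections: one x-axis crossing is at x = 1.
Finally, putting this together gives p.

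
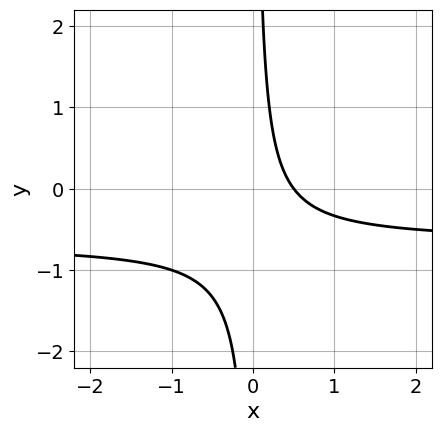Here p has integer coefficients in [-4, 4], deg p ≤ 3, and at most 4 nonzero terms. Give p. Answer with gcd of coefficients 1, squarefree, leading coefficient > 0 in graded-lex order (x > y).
(a) Degree: the shape is more complex than any degree-1 curve, so deg p = 2.
(b) From the axis intercepts and sections: the curve avoids every integer y-axis point in the box.
(c) Matching integer coefficients to the picture gives p.

3*x*y + 2*x - 1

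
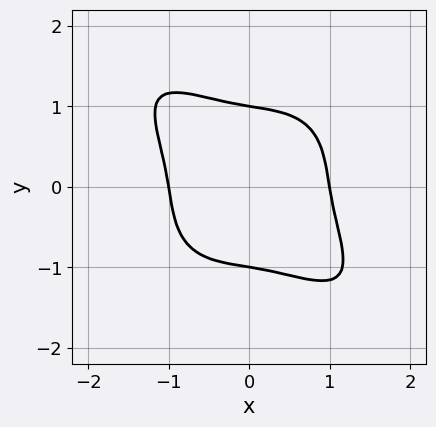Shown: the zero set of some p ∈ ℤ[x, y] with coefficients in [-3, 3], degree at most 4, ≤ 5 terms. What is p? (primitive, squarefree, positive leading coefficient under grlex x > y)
First, degree: no degree-3 curve has this shape, so deg p = 4.
Then, observable constraints: the x-axis gridline crossings are at x ∈ {-1, 1}; the y-axis gridline crossings are at y ∈ {-1, 1}.
Finally, putting this together gives p.

3*x^4 + 2*x^3*y + 2*x*y^3 + 3*y^4 - 3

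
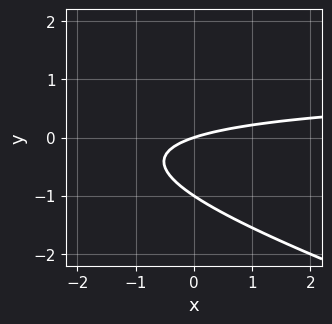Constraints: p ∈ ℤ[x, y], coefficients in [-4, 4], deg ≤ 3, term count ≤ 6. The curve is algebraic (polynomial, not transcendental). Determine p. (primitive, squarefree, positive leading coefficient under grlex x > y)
(a) deg p = 2. A generic line meets the curve in up to 2 points.
(b) Against the integer gridlines: the y-axis gridline crossings are at y ∈ {-1, 0}; it meets the x-axis at x = 0 (among the integer gridlines).
(c) Together with the visible shape, these determine p as stated.

x*y + 3*y^2 - x + 3*y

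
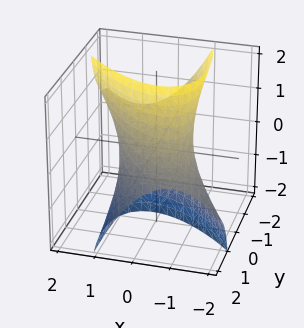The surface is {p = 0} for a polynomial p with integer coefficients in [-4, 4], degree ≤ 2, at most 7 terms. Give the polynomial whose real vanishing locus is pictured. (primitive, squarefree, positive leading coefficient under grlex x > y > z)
2*x^2 + 2*x*y + y^2 + 2*y*z - 2

(a) The degree is 2 — a generic line meets the surface in up to 2 points.
(b) Observable constraints: the x-axis gridline crossings are at x ∈ {-1, 1}; the surface avoids every integer z-axis point in the box.
(c) Assembling these constraints gives the stated polynomial.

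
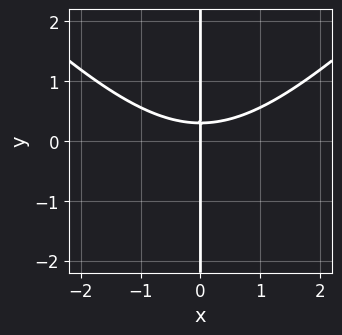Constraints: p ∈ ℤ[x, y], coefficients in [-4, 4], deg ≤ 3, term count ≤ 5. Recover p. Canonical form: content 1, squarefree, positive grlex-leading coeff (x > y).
x^3 - x*y^2 - 3*x*y + x

First, the degree is 3 — a generic line meets the curve in up to 3 points.
Then, reading off the gridlines: one x-axis crossing is at x = 0; the visible y-axis segment lies entirely on the curve.
Finally, the integer polynomial consistent with all of this is the stated p.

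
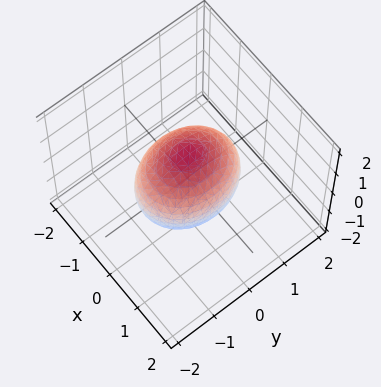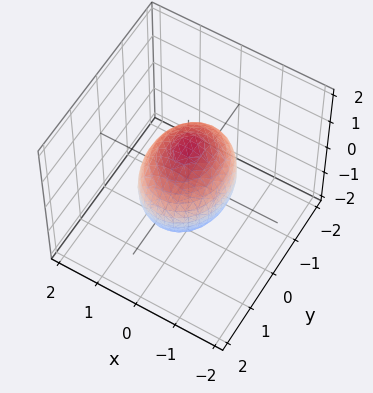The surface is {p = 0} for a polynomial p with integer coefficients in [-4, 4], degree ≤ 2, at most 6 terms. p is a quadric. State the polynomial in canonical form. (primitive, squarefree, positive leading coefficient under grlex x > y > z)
3*x^2 + 2*y^2 + 2*z^2 - 3

1. deg p = 2.
2. Symmetries: it's symmetric under x → −x, forcing even powers of x; the y ↦ −y reflection is a symmetry, so y appears only in even powers; the z ↦ −z reflection is a symmetry, so z appears only in even powers.
3. From the visible intercepts: the x-axis gridline crossings are at x ∈ {-1, 1}.
4. Putting this together gives p.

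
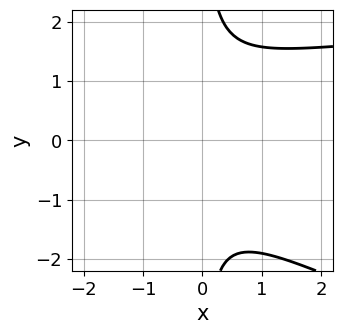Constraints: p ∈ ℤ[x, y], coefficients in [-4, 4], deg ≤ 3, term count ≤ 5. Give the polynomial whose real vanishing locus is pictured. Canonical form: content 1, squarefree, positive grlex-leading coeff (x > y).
1. Degree: the shape is more complex than any degree-2 curve, so deg p = 3.
2. From the visible intercepts: no x-intercept at any integer in the box; the curve avoids every integer y-axis point in the box.
3. Solving for integer coefficients yields p as stated.

x^2*y + 3*x*y^2 - 3*x^2 - 3*x - 3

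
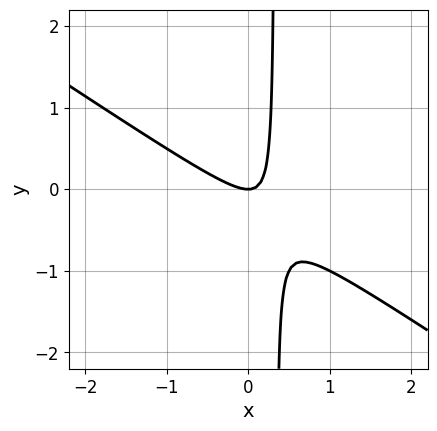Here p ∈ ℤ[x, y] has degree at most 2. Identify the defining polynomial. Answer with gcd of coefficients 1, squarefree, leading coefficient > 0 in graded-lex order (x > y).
1. deg p = 2. A generic line meets the curve in up to 2 points.
2. From the visible intercepts: one x-axis crossing is at x = 0; it meets the y-axis at y = 0 (among the integer gridlines).
3. The integer polynomial consistent with all of this is the stated p.

2*x^2 + 3*x*y - y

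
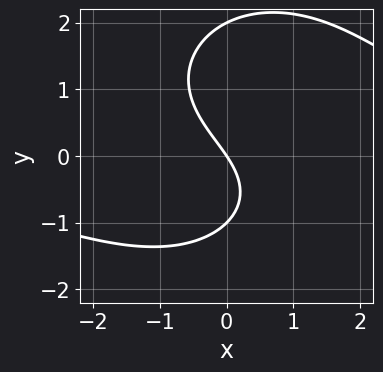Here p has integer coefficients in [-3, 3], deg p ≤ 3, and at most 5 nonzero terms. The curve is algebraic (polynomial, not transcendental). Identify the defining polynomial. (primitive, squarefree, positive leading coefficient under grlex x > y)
First, the degree is 3 — the shape is more complex than any degree-2 curve.
Then, against the integer gridlines: among the integer gridlines, it crosses the y-axis at y ∈ {-1, 0, 2}; it meets the x-axis at x = 0 (among the integer gridlines).
Finally, fitting integer coefficients to these (and the overall shape) gives p.

x^2*y + y^3 - y^2 - 3*x - 2*y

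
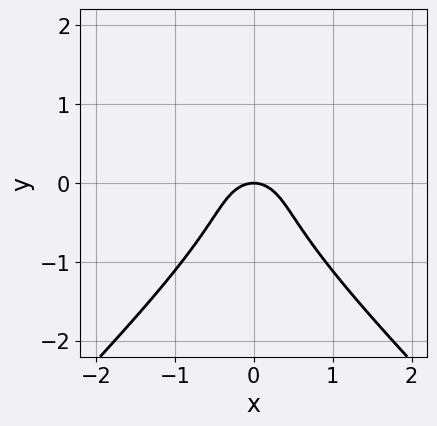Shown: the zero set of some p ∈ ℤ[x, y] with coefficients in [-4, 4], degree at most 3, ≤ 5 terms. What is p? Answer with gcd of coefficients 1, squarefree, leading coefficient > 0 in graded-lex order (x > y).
1. Degree: the shape is more complex than any degree-2 curve, so deg p = 3.
2. Symmetries: mirror symmetry x ↦ −x ⇒ only even powers of x.
3. Against the integer gridlines: it meets the x-axis at x = 0 (among the integer gridlines); it meets the y-axis at y = 0 (among the integer gridlines).
4. Solving for integer coefficients yields p as stated.

3*x^2*y - 3*y^3 - 3*x^2 - 2*y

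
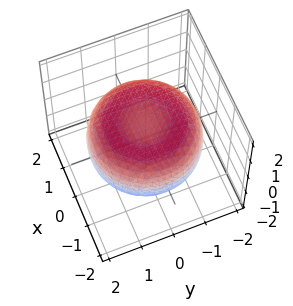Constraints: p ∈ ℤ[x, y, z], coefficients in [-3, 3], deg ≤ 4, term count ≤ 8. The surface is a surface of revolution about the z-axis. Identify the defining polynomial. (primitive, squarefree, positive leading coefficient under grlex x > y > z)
Degree: no degree-3 surface has this shape, so deg p = 4.
Symmetries: rotational symmetry about the z-axis ⇒ p depends on x, y only through x² + y².
From the visible intercepts: a circular section at z = 0 has radius between 1 and 2.
Fitting integer coefficients to these (and the overall shape) gives p.

x^4 + 2*x^2*y^2 + y^4 - 2*x^2 - 2*y^2 + 3*z^2 - 2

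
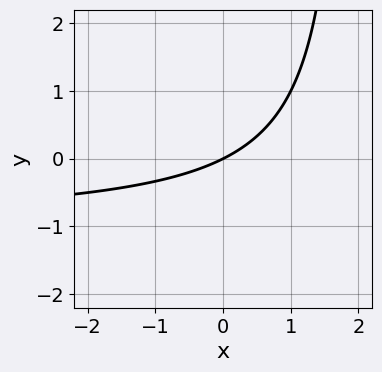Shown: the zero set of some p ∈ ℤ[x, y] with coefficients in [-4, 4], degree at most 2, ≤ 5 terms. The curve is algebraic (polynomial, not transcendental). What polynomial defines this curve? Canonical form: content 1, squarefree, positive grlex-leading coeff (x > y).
x*y + x - 2*y

(a) deg p = 2. The shape is more complex than any degree-1 curve.
(b) Observable constraints: it meets the y-axis at y = 0 (among the integer gridlines); one x-axis crossing is at x = 0.
(c) Matching integer coefficients to the picture gives p.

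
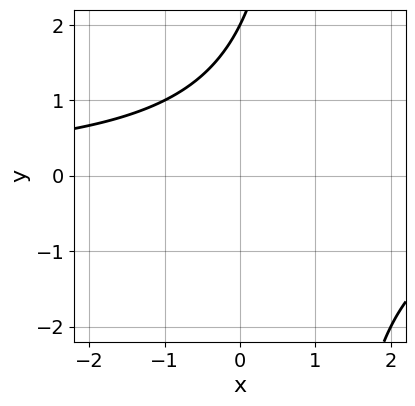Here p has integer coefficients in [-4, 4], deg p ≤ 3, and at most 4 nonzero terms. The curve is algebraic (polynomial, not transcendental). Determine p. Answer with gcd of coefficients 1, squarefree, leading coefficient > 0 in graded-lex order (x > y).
x*y - y + 2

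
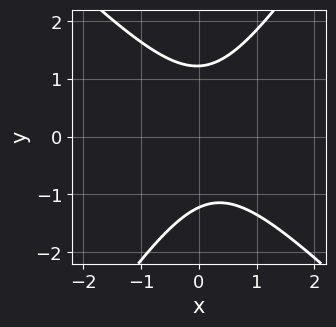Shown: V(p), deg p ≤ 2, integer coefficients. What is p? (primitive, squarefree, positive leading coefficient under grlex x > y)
3*x^2 + x*y - 2*y^2 - x + 3

1. deg p = 2. A generic line meets the curve in up to 2 points.
2. From the visible intercepts: the curve avoids every integer x-axis point in the box.
3. Assembling these constraints gives the stated polynomial.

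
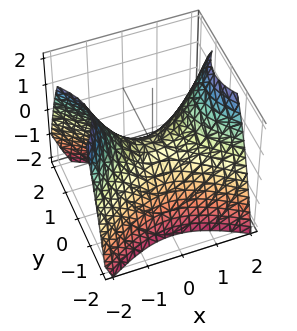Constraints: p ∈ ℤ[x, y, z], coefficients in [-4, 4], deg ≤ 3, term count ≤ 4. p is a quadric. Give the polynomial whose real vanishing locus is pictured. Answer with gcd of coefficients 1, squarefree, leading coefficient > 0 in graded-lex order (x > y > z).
2*x^2 - 3*y^2 - 3*z

1. Degree: a saddle surface; a quadric, so deg p = 2.
2. Symmetries: it's symmetric under x → −x, forcing even powers of x; the y ↦ −y reflection is a symmetry, so y appears only in even powers.
3. Observable constraints: it crosses the x-axis at the gridline x = 0; one y-axis crossing is at y = 0.
4. These observations pin down the coefficients.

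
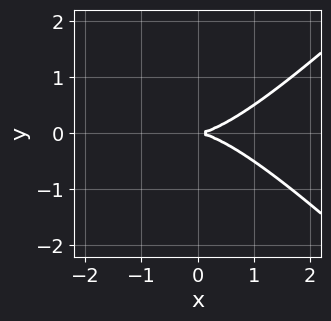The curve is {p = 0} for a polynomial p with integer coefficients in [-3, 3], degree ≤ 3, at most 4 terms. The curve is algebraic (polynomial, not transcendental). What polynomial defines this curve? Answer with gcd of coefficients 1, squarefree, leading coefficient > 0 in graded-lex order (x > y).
First, deg p = 3.
Then, symmetries: the y ↦ −y reflection is a symmetry, so y appears only in even powers.
Then, from the axis intercepts and sections: it meets the x-axis at x = 0 (among the integer gridlines); it meets the y-axis at y = 0 (among the integer gridlines).
Finally, fitting integer coefficients to these (and the overall shape) gives p.

x^3 - x*y^2 - 3*y^2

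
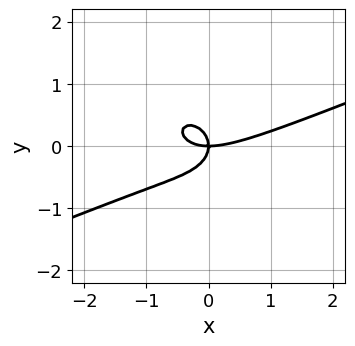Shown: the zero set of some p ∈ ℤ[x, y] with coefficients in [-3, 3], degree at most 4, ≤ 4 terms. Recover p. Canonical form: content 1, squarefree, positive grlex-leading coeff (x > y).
(a) Degree: the shape is more complex than any degree-2 curve, so deg p = 3.
(b) Reading off the gridlines: one y-axis crossing is at y = 0; it crosses the x-axis at the gridline x = 0.
(c) Assembling these constraints gives the stated polynomial.

x^3 - 2*x^2*y - 3*y^3 - 2*x*y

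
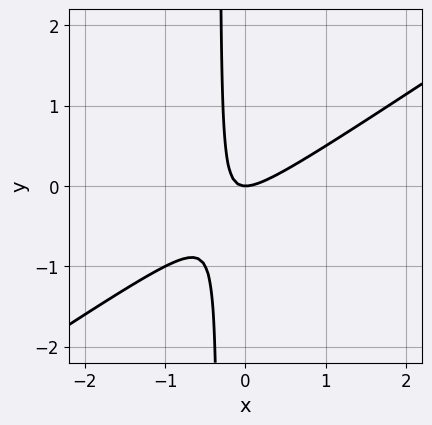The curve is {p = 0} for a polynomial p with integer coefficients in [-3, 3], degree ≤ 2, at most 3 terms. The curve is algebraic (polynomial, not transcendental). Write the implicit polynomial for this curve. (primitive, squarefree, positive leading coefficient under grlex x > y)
(a) Degree: no degree-1 curve has this shape, so deg p = 2.
(b) Observable constraints: one y-axis crossing is at y = 0; it crosses the x-axis at the gridline x = 0.
(c) Fitting integer coefficients to these (and the overall shape) gives p.

2*x^2 - 3*x*y - y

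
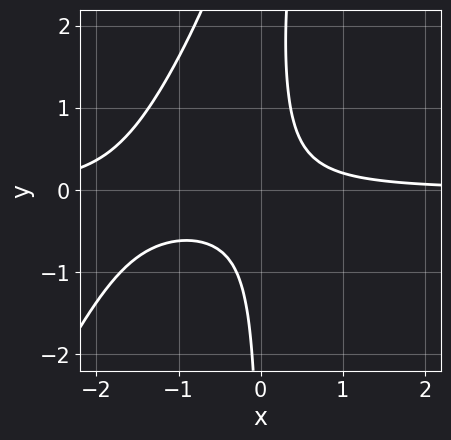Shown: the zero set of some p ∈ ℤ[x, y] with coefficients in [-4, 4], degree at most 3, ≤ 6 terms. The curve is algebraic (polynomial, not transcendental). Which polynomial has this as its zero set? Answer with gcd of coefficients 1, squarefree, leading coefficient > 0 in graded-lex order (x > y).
2*x^2*y - x*y^2 + 3*x*y - 1

First, degree: no degree-2 curve has this shape, so deg p = 3.
Next, against the integer gridlines: the curve avoids every integer y-axis point in the box; it misses every integer gridline on the x-axis.
Finally, together with the visible shape, these determine p as stated.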